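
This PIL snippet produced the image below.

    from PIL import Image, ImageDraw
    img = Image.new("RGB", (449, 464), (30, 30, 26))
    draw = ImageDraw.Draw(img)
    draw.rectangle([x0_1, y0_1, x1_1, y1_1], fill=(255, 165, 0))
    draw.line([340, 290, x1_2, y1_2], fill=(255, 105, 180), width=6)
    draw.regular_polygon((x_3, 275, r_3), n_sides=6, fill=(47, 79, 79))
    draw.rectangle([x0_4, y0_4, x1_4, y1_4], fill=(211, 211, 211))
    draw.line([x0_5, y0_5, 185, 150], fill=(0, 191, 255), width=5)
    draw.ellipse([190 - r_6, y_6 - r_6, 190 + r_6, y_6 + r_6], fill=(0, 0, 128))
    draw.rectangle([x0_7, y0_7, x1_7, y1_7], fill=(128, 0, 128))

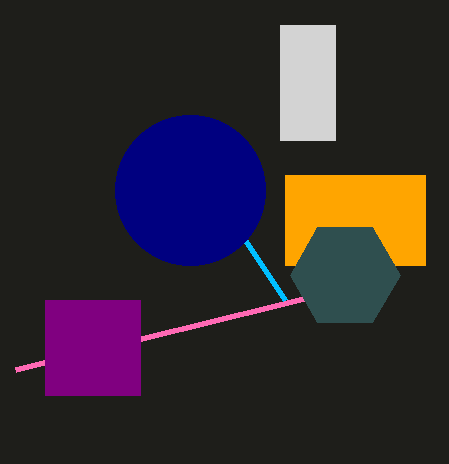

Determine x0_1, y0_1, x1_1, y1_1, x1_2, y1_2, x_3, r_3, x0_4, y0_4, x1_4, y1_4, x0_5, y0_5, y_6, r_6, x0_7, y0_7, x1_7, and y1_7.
x0_1 = 285; y0_1 = 175; x1_1 = 425; y1_1 = 265; x1_2 = 15; y1_2 = 370; x_3 = 345; r_3 = 55; x0_4 = 280; y0_4 = 25; x1_4 = 335; y1_4 = 140; x0_5 = 285; y0_5 = 300; y_6 = 190; r_6 = 75; x0_7 = 45; y0_7 = 300; x1_7 = 140; y1_7 = 395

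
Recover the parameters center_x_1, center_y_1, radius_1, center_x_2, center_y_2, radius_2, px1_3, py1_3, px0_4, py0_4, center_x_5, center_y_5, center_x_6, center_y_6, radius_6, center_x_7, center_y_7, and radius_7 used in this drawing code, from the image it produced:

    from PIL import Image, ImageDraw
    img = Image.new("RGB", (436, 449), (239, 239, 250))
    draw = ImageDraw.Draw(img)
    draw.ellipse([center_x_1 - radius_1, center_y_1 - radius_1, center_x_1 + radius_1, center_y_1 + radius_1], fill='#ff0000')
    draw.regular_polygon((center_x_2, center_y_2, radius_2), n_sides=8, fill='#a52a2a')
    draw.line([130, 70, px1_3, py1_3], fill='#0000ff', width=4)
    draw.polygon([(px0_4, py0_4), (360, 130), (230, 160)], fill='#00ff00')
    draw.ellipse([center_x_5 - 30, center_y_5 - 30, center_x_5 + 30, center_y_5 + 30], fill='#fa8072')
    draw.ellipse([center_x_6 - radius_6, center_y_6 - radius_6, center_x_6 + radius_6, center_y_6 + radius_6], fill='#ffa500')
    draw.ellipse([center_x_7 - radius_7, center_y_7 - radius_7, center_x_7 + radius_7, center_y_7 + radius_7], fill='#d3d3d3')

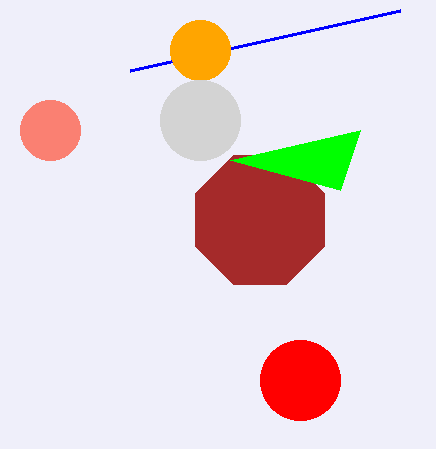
center_x_1 = 300
center_y_1 = 380
radius_1 = 40
center_x_2 = 260
center_y_2 = 220
radius_2 = 70
px1_3 = 400
py1_3 = 10
px0_4 = 340
py0_4 = 190
center_x_5 = 50
center_y_5 = 130
center_x_6 = 200
center_y_6 = 50
radius_6 = 30
center_x_7 = 200
center_y_7 = 120
radius_7 = 40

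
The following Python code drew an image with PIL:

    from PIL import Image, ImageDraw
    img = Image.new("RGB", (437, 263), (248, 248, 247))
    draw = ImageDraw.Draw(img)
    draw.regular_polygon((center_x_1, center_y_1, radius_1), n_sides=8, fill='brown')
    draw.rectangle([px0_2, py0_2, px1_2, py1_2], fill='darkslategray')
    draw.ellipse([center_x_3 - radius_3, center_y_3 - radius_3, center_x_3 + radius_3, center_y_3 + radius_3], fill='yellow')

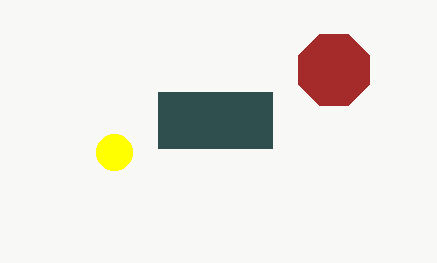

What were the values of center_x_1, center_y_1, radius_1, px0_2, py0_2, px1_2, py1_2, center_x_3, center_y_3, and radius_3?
center_x_1 = 334
center_y_1 = 70
radius_1 = 38
px0_2 = 158
py0_2 = 92
px1_2 = 272
py1_2 = 148
center_x_3 = 114
center_y_3 = 152
radius_3 = 18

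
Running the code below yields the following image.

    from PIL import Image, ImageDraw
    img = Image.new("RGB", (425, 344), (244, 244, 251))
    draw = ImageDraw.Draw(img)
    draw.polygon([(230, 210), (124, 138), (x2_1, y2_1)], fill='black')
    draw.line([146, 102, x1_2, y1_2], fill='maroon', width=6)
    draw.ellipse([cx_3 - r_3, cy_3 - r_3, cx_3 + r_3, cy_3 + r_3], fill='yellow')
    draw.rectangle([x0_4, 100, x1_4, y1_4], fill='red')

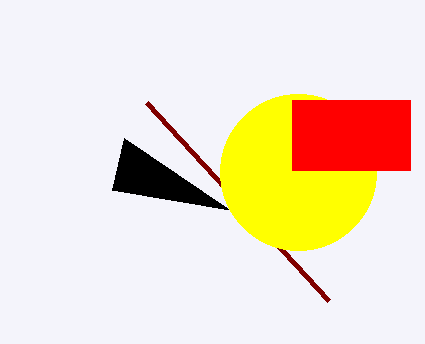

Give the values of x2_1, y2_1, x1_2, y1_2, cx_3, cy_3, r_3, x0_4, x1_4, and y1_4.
x2_1 = 112, y2_1 = 190, x1_2 = 328, y1_2 = 300, cx_3 = 298, cy_3 = 172, r_3 = 78, x0_4 = 292, x1_4 = 410, y1_4 = 170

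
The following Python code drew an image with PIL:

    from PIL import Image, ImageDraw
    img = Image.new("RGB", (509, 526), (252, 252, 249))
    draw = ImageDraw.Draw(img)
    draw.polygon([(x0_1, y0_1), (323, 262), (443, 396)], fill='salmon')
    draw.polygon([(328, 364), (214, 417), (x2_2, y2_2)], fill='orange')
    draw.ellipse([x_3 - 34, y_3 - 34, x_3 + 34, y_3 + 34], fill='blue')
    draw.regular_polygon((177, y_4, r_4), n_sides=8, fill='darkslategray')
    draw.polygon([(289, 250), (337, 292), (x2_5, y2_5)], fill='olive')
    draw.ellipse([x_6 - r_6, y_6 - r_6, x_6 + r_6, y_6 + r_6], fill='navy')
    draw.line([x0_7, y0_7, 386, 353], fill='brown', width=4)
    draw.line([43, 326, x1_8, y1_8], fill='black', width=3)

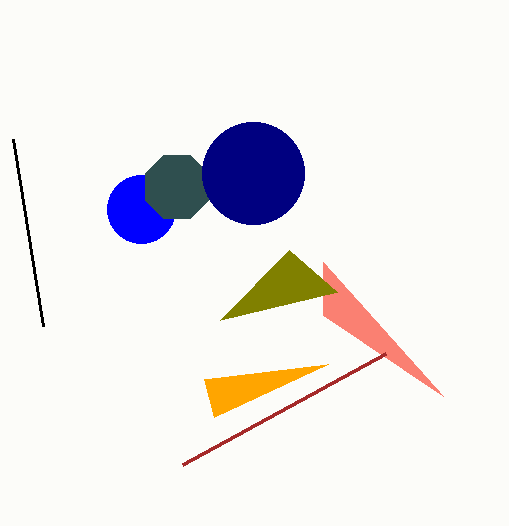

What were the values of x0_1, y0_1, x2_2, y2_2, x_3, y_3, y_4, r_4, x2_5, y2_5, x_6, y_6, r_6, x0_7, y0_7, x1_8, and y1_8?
x0_1 = 323
y0_1 = 315
x2_2 = 204
y2_2 = 379
x_3 = 141
y_3 = 209
y_4 = 187
r_4 = 34
x2_5 = 220
y2_5 = 320
x_6 = 253
y_6 = 173
r_6 = 51
x0_7 = 183
y0_7 = 464
x1_8 = 13
y1_8 = 139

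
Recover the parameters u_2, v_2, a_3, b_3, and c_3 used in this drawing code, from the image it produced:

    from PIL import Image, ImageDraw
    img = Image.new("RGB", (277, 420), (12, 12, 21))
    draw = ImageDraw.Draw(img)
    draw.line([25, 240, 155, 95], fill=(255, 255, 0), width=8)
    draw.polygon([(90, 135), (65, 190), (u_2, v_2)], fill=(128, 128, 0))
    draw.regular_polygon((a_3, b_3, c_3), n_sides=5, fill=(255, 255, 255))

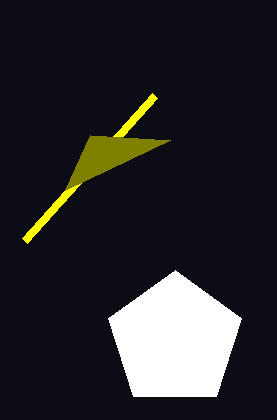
u_2 = 170, v_2 = 140, a_3 = 175, b_3 = 340, c_3 = 70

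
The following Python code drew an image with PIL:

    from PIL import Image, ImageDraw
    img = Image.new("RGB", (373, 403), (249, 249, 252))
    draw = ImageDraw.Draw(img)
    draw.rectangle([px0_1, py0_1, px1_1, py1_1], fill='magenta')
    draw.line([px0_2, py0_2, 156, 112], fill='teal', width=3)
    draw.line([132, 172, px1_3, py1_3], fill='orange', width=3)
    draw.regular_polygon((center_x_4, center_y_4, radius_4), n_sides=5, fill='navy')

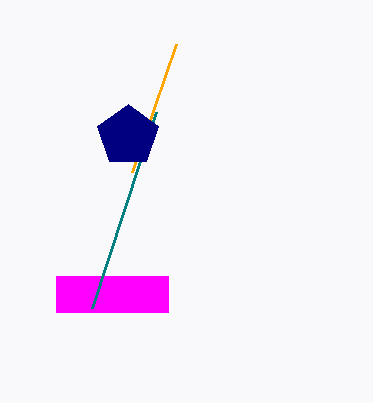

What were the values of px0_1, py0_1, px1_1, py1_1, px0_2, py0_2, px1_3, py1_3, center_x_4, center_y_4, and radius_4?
px0_1 = 56
py0_1 = 276
px1_1 = 168
py1_1 = 312
px0_2 = 92
py0_2 = 308
px1_3 = 176
py1_3 = 44
center_x_4 = 128
center_y_4 = 136
radius_4 = 32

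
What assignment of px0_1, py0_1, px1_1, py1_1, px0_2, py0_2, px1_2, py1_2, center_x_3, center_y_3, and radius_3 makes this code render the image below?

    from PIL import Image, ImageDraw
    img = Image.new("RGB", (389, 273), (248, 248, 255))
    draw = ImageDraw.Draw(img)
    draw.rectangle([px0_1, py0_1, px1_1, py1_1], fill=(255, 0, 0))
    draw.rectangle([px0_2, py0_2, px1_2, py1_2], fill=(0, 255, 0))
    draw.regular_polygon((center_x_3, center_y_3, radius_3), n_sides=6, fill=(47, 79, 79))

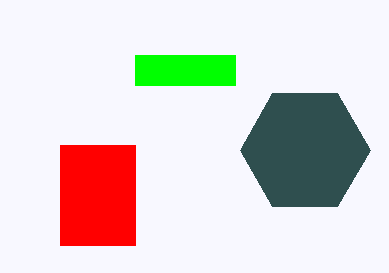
px0_1 = 60, py0_1 = 145, px1_1 = 135, py1_1 = 245, px0_2 = 135, py0_2 = 55, px1_2 = 235, py1_2 = 85, center_x_3 = 305, center_y_3 = 150, radius_3 = 65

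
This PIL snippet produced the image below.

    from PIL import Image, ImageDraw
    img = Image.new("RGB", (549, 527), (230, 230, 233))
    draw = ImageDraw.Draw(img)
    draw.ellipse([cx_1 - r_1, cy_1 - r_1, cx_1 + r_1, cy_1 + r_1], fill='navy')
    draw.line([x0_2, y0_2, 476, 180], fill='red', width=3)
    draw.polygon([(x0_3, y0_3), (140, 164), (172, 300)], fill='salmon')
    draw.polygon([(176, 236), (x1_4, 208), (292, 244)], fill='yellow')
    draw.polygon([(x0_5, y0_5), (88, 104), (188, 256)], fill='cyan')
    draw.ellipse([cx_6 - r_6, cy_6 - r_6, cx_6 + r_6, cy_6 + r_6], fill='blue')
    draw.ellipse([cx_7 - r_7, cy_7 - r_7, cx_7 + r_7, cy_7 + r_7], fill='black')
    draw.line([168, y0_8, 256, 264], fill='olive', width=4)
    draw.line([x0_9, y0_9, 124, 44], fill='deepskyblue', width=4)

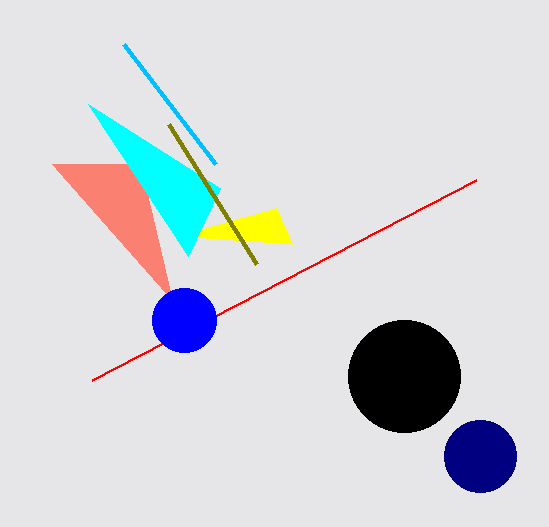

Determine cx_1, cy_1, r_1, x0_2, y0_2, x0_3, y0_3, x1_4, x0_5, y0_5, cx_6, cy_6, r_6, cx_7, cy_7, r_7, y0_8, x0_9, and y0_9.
cx_1 = 480, cy_1 = 456, r_1 = 36, x0_2 = 92, y0_2 = 380, x0_3 = 52, y0_3 = 164, x1_4 = 276, x0_5 = 220, y0_5 = 188, cx_6 = 184, cy_6 = 320, r_6 = 32, cx_7 = 404, cy_7 = 376, r_7 = 56, y0_8 = 124, x0_9 = 216, y0_9 = 164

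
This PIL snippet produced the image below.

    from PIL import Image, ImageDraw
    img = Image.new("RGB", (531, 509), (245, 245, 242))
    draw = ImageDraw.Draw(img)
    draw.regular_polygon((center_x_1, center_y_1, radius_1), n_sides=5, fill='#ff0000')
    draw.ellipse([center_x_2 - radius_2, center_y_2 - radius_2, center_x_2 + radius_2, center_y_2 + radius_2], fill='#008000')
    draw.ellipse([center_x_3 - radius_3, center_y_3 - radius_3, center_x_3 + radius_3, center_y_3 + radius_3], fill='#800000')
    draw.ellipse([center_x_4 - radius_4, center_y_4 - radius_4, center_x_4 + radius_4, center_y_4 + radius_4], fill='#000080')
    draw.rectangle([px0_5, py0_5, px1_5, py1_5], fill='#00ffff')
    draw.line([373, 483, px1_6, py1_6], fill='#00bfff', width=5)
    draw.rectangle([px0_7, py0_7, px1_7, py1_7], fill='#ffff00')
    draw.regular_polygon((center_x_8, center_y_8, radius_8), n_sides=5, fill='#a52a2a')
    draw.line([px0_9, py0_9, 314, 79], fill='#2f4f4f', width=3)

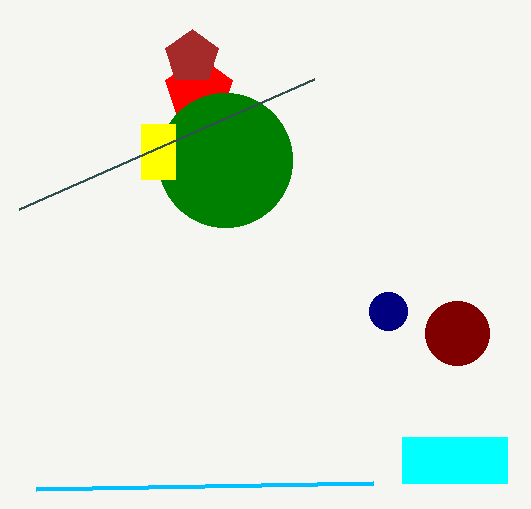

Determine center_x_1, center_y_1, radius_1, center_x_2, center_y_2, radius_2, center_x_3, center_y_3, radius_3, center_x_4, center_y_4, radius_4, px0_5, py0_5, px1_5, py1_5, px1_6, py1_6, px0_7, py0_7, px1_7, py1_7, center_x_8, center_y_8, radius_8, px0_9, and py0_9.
center_x_1 = 199
center_y_1 = 91
radius_1 = 35
center_x_2 = 225
center_y_2 = 160
radius_2 = 67
center_x_3 = 457
center_y_3 = 333
radius_3 = 32
center_x_4 = 388
center_y_4 = 311
radius_4 = 19
px0_5 = 402
py0_5 = 437
px1_5 = 507
py1_5 = 483
px1_6 = 36
py1_6 = 489
px0_7 = 141
py0_7 = 124
px1_7 = 175
py1_7 = 179
center_x_8 = 192
center_y_8 = 57
radius_8 = 28
px0_9 = 19
py0_9 = 209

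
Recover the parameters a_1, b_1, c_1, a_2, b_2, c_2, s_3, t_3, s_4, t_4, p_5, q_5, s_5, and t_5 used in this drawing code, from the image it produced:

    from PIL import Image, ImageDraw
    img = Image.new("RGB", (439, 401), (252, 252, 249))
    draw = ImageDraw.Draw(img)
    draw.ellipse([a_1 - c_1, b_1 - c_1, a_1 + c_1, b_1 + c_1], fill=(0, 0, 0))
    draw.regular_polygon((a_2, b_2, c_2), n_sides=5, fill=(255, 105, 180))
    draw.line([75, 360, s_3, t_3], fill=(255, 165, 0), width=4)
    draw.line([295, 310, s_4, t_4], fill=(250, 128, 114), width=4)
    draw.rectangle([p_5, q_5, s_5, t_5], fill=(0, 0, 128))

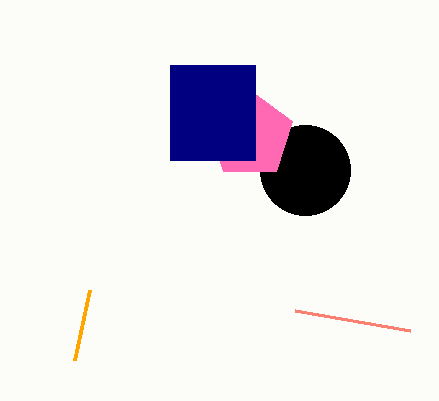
a_1 = 305; b_1 = 170; c_1 = 45; a_2 = 250; b_2 = 135; c_2 = 45; s_3 = 90; t_3 = 290; s_4 = 410; t_4 = 330; p_5 = 170; q_5 = 65; s_5 = 255; t_5 = 160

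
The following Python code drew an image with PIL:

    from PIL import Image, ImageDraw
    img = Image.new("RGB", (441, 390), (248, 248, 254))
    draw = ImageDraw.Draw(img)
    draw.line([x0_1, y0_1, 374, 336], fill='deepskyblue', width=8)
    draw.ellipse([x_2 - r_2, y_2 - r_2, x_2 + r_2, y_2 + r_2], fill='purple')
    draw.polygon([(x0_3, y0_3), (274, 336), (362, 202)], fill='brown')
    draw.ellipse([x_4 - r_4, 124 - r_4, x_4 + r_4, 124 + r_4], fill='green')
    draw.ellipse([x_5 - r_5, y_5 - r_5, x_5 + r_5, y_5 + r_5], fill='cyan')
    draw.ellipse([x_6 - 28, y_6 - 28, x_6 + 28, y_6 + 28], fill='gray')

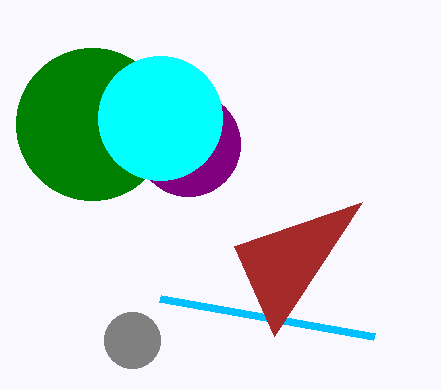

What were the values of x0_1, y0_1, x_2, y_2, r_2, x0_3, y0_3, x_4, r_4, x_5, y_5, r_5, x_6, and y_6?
x0_1 = 160; y0_1 = 298; x_2 = 188; y_2 = 144; r_2 = 52; x0_3 = 234; y0_3 = 246; x_4 = 92; r_4 = 76; x_5 = 160; y_5 = 118; r_5 = 62; x_6 = 132; y_6 = 340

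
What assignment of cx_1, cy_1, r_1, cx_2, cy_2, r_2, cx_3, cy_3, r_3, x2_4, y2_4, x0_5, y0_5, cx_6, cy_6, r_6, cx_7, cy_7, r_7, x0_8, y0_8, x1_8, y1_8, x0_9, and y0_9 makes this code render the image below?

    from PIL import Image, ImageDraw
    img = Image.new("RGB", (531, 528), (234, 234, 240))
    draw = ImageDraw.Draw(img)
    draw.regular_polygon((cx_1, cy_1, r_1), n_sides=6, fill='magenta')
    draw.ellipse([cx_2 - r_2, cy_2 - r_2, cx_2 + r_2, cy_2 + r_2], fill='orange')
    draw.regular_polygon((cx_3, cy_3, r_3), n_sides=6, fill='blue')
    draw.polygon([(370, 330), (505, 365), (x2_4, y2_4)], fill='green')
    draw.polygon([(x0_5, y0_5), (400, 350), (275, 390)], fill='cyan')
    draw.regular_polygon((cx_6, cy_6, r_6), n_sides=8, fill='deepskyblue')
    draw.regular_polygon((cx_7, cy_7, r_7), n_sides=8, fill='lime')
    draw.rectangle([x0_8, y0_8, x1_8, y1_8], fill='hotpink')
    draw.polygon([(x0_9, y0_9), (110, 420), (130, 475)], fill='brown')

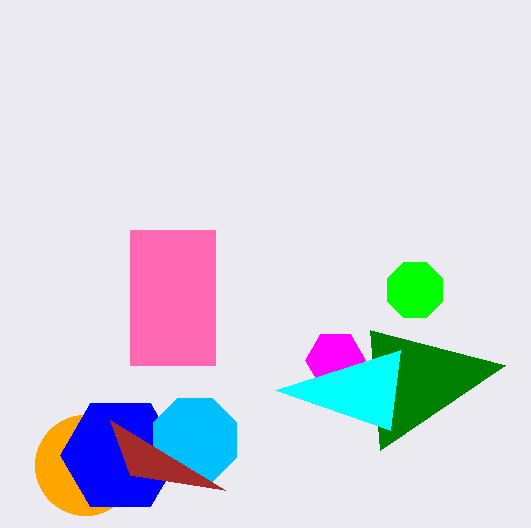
cx_1 = 335
cy_1 = 360
r_1 = 30
cx_2 = 85
cy_2 = 465
r_2 = 50
cx_3 = 120
cy_3 = 455
r_3 = 60
x2_4 = 380
y2_4 = 450
x0_5 = 390
y0_5 = 430
cx_6 = 195
cy_6 = 440
r_6 = 45
cx_7 = 415
cy_7 = 290
r_7 = 30
x0_8 = 130
y0_8 = 230
x1_8 = 215
y1_8 = 365
x0_9 = 225
y0_9 = 490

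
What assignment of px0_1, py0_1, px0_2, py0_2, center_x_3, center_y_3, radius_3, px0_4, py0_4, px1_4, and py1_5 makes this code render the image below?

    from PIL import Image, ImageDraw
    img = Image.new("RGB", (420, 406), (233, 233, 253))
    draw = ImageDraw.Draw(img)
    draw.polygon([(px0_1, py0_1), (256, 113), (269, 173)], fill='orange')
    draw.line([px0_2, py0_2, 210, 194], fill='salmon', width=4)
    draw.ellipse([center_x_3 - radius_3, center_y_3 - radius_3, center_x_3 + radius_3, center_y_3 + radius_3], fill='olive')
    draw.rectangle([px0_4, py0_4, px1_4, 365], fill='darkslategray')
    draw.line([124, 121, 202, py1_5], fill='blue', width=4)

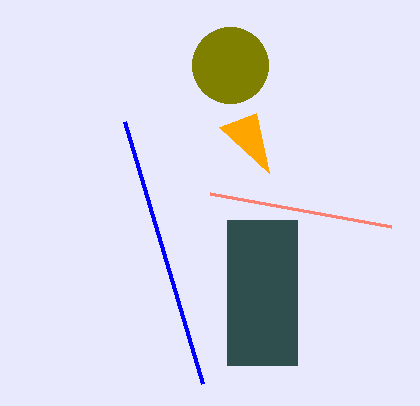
px0_1 = 219
py0_1 = 127
px0_2 = 391
py0_2 = 227
center_x_3 = 230
center_y_3 = 65
radius_3 = 38
px0_4 = 227
py0_4 = 220
px1_4 = 297
py1_5 = 383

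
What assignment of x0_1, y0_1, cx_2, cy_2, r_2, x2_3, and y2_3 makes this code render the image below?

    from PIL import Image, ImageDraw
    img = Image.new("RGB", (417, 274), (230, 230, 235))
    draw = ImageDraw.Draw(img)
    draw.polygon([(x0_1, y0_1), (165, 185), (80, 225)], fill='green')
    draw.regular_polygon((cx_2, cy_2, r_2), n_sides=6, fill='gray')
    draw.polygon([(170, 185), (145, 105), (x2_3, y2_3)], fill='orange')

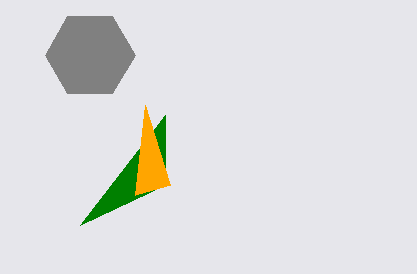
x0_1 = 165, y0_1 = 115, cx_2 = 90, cy_2 = 55, r_2 = 45, x2_3 = 135, y2_3 = 195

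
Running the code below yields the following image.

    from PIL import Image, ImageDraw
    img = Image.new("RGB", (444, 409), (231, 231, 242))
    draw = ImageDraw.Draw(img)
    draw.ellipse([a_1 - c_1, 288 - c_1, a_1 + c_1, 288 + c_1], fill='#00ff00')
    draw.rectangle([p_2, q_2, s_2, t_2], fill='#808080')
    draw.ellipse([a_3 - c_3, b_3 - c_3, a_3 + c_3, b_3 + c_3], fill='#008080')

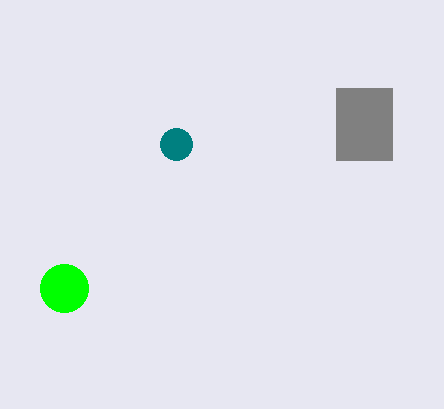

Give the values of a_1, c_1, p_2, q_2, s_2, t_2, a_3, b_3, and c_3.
a_1 = 64
c_1 = 24
p_2 = 336
q_2 = 88
s_2 = 392
t_2 = 160
a_3 = 176
b_3 = 144
c_3 = 16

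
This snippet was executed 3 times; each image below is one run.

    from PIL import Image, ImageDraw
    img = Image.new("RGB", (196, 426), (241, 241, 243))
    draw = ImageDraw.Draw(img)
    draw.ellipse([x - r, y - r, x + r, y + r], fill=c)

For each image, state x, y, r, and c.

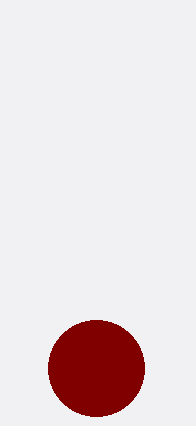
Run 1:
x = 96
y = 368
r = 48
c = 'maroon'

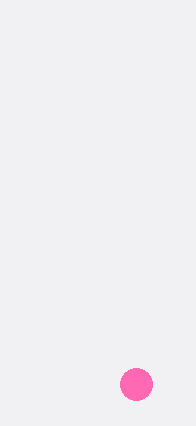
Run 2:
x = 136
y = 384
r = 16
c = 'hotpink'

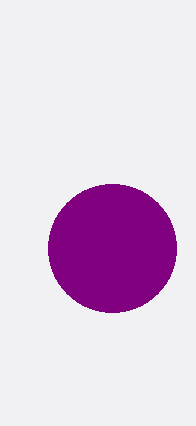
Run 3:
x = 112; y = 248; r = 64; c = 'purple'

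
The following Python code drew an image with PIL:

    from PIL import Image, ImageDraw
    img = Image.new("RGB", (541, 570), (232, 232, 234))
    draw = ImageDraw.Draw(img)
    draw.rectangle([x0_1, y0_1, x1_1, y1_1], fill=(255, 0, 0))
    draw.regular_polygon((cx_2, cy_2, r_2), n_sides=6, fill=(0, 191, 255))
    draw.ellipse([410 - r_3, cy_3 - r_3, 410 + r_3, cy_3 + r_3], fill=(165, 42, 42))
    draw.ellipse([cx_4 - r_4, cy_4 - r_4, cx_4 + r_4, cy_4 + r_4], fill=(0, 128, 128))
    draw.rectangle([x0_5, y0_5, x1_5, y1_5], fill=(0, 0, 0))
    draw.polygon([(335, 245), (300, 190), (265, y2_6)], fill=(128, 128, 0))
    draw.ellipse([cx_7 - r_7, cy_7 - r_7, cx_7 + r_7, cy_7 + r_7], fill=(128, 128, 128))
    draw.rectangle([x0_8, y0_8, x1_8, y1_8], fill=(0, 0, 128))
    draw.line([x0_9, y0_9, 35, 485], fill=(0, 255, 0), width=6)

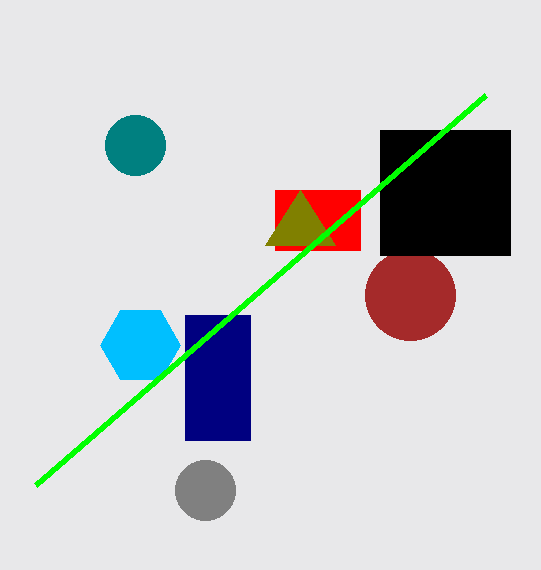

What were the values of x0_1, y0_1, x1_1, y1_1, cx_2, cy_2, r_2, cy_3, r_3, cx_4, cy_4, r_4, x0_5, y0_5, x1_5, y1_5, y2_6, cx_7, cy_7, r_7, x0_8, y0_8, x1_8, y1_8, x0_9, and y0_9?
x0_1 = 275, y0_1 = 190, x1_1 = 360, y1_1 = 250, cx_2 = 140, cy_2 = 345, r_2 = 40, cy_3 = 295, r_3 = 45, cx_4 = 135, cy_4 = 145, r_4 = 30, x0_5 = 380, y0_5 = 130, x1_5 = 510, y1_5 = 255, y2_6 = 245, cx_7 = 205, cy_7 = 490, r_7 = 30, x0_8 = 185, y0_8 = 315, x1_8 = 250, y1_8 = 440, x0_9 = 485, y0_9 = 95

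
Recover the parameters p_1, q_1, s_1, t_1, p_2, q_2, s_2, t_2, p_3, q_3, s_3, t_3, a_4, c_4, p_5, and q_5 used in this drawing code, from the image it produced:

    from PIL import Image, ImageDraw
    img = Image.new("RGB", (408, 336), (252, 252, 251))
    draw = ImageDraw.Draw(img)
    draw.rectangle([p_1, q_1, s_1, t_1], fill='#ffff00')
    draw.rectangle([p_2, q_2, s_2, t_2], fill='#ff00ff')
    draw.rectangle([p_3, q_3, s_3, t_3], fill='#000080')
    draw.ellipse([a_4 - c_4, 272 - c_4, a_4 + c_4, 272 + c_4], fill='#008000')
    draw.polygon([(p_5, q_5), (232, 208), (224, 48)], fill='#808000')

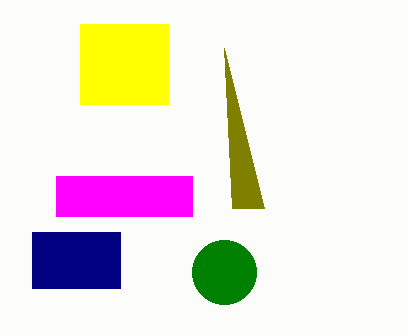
p_1 = 80
q_1 = 24
s_1 = 168
t_1 = 104
p_2 = 56
q_2 = 176
s_2 = 192
t_2 = 216
p_3 = 32
q_3 = 232
s_3 = 120
t_3 = 288
a_4 = 224
c_4 = 32
p_5 = 264
q_5 = 208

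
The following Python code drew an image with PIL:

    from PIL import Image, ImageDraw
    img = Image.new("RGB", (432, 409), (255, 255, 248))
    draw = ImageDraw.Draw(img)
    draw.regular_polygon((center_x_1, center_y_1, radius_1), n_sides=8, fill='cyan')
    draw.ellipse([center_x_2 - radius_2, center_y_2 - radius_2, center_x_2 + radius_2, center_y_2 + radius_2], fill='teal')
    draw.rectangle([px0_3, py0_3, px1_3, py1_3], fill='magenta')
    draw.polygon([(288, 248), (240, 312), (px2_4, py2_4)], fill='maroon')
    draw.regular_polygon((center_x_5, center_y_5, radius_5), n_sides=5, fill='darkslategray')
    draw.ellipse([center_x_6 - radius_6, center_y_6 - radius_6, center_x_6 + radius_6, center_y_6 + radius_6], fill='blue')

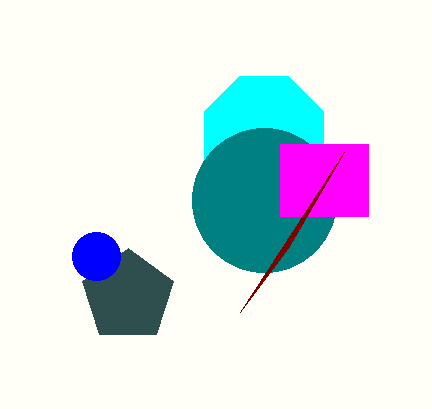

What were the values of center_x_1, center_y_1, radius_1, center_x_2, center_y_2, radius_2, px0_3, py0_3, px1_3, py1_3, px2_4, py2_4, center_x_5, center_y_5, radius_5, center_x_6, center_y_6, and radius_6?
center_x_1 = 264, center_y_1 = 136, radius_1 = 64, center_x_2 = 264, center_y_2 = 200, radius_2 = 72, px0_3 = 280, py0_3 = 144, px1_3 = 368, py1_3 = 216, px2_4 = 344, py2_4 = 152, center_x_5 = 128, center_y_5 = 296, radius_5 = 48, center_x_6 = 96, center_y_6 = 256, radius_6 = 24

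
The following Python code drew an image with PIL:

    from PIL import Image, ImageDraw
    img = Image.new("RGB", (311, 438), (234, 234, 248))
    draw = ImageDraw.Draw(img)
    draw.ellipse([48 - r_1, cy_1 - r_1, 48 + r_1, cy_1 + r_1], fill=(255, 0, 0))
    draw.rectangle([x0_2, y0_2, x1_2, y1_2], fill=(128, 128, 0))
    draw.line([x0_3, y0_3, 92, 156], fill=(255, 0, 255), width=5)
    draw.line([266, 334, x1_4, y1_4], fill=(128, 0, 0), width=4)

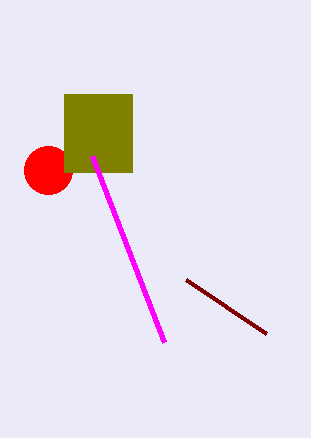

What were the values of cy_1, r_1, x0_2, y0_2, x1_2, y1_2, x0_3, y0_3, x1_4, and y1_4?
cy_1 = 170; r_1 = 24; x0_2 = 64; y0_2 = 94; x1_2 = 132; y1_2 = 172; x0_3 = 164; y0_3 = 342; x1_4 = 186; y1_4 = 280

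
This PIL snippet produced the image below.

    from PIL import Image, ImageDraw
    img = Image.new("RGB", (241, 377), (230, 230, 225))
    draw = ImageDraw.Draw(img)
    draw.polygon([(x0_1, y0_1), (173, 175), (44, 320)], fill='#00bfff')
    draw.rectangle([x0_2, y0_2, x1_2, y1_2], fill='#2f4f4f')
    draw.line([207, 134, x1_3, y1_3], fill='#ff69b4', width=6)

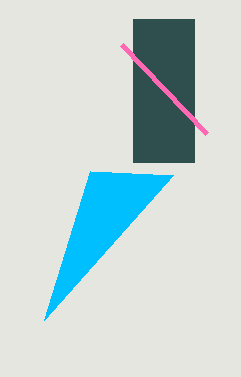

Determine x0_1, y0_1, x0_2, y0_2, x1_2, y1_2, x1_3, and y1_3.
x0_1 = 90, y0_1 = 171, x0_2 = 133, y0_2 = 19, x1_2 = 194, y1_2 = 162, x1_3 = 122, y1_3 = 45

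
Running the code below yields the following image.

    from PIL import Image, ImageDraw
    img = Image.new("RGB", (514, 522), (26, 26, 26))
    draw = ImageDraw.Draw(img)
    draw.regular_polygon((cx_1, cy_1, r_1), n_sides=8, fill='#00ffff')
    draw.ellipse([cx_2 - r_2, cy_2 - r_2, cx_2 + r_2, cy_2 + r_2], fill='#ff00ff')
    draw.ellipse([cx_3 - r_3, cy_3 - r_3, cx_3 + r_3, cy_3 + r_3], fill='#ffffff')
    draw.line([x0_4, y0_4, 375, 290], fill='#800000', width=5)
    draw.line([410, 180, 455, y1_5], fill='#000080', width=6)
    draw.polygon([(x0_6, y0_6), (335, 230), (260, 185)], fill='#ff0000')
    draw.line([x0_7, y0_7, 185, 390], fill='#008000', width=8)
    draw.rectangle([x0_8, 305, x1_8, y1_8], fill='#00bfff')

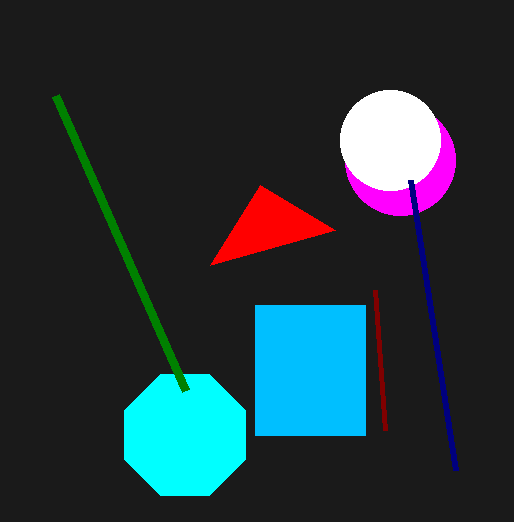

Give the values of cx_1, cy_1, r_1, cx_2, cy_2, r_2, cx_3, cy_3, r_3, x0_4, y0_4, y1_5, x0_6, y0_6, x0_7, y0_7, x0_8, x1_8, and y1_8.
cx_1 = 185; cy_1 = 435; r_1 = 65; cx_2 = 400; cy_2 = 160; r_2 = 55; cx_3 = 390; cy_3 = 140; r_3 = 50; x0_4 = 385; y0_4 = 430; y1_5 = 470; x0_6 = 210; y0_6 = 265; x0_7 = 55; y0_7 = 95; x0_8 = 255; x1_8 = 365; y1_8 = 435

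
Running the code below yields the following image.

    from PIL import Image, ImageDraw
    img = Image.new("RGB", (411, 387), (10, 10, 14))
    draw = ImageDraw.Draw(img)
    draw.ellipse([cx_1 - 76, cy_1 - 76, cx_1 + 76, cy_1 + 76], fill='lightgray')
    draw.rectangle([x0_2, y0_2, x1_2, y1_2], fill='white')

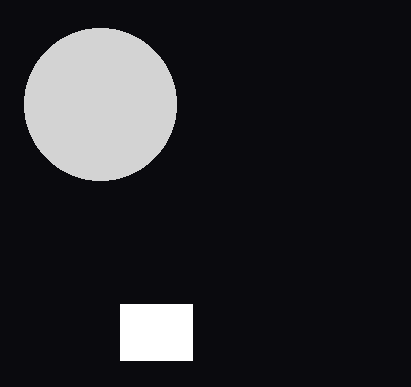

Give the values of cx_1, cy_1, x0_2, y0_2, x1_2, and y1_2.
cx_1 = 100; cy_1 = 104; x0_2 = 120; y0_2 = 304; x1_2 = 192; y1_2 = 360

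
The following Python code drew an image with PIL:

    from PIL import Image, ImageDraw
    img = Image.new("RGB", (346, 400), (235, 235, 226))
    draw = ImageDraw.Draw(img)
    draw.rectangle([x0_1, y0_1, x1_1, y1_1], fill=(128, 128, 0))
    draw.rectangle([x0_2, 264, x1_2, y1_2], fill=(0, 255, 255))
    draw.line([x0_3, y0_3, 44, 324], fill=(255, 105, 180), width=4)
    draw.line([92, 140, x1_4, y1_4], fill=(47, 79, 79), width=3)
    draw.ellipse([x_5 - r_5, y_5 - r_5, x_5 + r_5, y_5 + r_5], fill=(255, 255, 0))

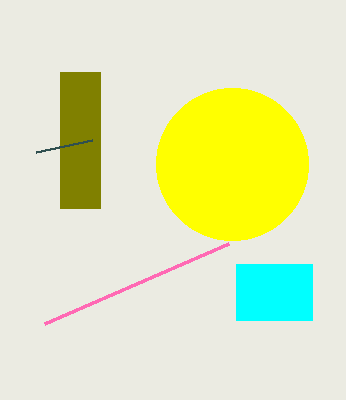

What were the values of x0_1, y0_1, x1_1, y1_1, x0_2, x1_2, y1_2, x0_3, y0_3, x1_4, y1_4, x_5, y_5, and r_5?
x0_1 = 60
y0_1 = 72
x1_1 = 100
y1_1 = 208
x0_2 = 236
x1_2 = 312
y1_2 = 320
x0_3 = 228
y0_3 = 244
x1_4 = 36
y1_4 = 152
x_5 = 232
y_5 = 164
r_5 = 76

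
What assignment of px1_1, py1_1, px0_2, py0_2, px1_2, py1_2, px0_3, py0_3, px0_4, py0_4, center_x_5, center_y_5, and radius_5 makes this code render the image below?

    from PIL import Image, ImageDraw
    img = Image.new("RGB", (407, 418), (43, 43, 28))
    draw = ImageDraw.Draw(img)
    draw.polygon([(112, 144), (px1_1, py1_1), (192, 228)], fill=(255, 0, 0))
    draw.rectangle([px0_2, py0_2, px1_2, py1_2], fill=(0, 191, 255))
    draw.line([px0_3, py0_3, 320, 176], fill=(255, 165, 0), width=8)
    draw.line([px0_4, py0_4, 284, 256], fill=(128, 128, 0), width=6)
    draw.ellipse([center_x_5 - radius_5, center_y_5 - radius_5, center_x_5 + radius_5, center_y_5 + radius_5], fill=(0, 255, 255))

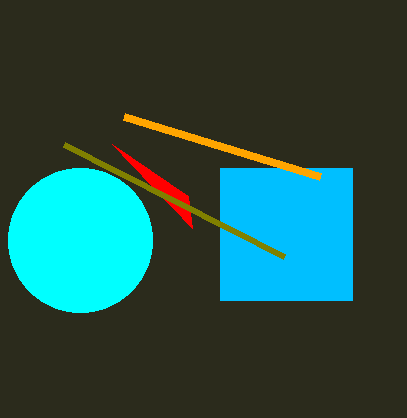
px1_1 = 188; py1_1 = 196; px0_2 = 220; py0_2 = 168; px1_2 = 352; py1_2 = 300; px0_3 = 124; py0_3 = 116; px0_4 = 64; py0_4 = 144; center_x_5 = 80; center_y_5 = 240; radius_5 = 72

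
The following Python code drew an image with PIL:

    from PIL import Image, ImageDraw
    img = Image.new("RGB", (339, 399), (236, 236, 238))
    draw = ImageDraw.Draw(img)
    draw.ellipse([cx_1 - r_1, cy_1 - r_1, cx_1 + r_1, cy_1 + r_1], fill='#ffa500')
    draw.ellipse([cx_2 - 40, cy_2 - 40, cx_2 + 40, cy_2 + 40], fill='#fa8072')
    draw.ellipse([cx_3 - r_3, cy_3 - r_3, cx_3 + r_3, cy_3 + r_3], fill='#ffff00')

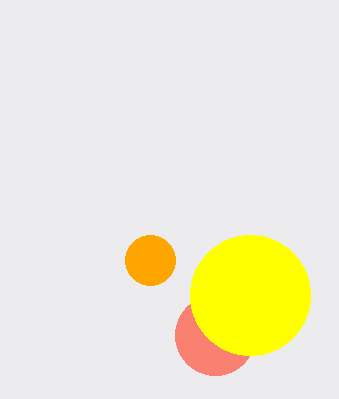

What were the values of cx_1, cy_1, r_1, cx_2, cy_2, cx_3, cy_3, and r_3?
cx_1 = 150
cy_1 = 260
r_1 = 25
cx_2 = 215
cy_2 = 335
cx_3 = 250
cy_3 = 295
r_3 = 60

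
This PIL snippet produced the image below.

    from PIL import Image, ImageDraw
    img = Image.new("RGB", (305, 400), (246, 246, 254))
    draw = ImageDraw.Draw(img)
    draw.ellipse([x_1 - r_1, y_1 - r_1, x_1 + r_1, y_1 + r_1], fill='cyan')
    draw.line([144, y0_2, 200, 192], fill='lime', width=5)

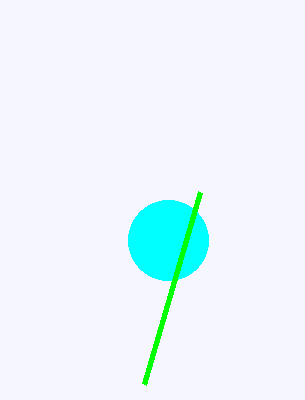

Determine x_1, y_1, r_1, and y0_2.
x_1 = 168, y_1 = 240, r_1 = 40, y0_2 = 384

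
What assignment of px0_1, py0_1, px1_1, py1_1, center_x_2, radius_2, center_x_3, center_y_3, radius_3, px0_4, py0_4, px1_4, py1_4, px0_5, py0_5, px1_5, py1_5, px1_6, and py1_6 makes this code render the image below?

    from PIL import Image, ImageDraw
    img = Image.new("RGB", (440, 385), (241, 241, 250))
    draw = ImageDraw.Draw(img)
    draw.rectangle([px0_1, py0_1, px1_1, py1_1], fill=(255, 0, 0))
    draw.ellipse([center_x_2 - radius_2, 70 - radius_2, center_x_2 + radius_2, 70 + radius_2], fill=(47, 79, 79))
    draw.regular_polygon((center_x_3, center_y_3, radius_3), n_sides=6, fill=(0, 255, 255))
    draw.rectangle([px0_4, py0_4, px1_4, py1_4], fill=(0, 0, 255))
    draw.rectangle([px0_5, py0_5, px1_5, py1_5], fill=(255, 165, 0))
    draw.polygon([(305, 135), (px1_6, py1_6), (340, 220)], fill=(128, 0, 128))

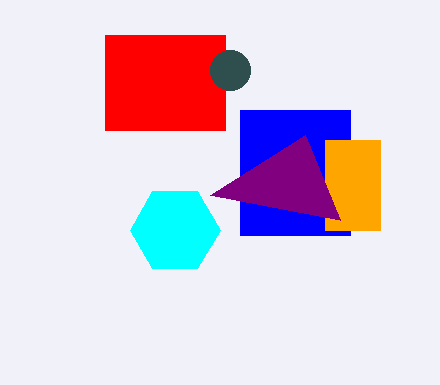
px0_1 = 105
py0_1 = 35
px1_1 = 225
py1_1 = 130
center_x_2 = 230
radius_2 = 20
center_x_3 = 175
center_y_3 = 230
radius_3 = 45
px0_4 = 240
py0_4 = 110
px1_4 = 350
py1_4 = 235
px0_5 = 325
py0_5 = 140
px1_5 = 380
py1_5 = 230
px1_6 = 210
py1_6 = 195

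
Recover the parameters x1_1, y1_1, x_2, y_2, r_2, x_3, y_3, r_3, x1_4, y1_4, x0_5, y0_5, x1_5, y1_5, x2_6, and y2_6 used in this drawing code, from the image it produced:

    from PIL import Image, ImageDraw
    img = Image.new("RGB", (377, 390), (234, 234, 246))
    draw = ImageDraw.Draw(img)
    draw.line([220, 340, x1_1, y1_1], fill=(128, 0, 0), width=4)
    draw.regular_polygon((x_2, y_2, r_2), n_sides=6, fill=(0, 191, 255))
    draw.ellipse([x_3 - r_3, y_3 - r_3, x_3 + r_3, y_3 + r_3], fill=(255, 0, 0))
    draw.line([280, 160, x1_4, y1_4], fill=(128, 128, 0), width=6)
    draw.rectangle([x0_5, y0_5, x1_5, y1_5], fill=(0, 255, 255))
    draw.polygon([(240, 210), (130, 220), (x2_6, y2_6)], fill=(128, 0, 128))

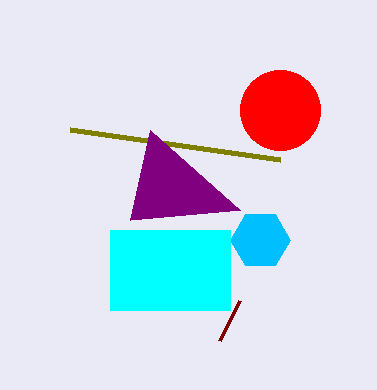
x1_1 = 240
y1_1 = 300
x_2 = 260
y_2 = 240
r_2 = 30
x_3 = 280
y_3 = 110
r_3 = 40
x1_4 = 70
y1_4 = 130
x0_5 = 110
y0_5 = 230
x1_5 = 230
y1_5 = 310
x2_6 = 150
y2_6 = 130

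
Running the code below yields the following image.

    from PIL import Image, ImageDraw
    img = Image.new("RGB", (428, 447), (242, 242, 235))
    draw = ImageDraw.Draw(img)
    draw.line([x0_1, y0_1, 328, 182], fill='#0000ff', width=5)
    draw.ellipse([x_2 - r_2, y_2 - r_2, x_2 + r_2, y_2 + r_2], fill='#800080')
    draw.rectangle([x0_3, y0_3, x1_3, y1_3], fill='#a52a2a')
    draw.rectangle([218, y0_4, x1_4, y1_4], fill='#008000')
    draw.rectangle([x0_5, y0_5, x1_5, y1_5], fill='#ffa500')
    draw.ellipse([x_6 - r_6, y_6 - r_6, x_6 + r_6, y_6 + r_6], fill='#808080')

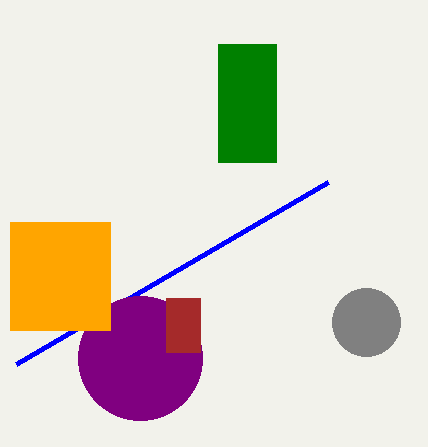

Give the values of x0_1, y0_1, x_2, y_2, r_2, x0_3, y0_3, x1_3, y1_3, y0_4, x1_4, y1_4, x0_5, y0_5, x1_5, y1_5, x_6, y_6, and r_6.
x0_1 = 16, y0_1 = 364, x_2 = 140, y_2 = 358, r_2 = 62, x0_3 = 166, y0_3 = 298, x1_3 = 200, y1_3 = 352, y0_4 = 44, x1_4 = 276, y1_4 = 162, x0_5 = 10, y0_5 = 222, x1_5 = 110, y1_5 = 330, x_6 = 366, y_6 = 322, r_6 = 34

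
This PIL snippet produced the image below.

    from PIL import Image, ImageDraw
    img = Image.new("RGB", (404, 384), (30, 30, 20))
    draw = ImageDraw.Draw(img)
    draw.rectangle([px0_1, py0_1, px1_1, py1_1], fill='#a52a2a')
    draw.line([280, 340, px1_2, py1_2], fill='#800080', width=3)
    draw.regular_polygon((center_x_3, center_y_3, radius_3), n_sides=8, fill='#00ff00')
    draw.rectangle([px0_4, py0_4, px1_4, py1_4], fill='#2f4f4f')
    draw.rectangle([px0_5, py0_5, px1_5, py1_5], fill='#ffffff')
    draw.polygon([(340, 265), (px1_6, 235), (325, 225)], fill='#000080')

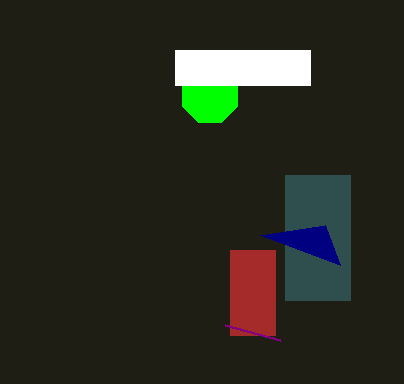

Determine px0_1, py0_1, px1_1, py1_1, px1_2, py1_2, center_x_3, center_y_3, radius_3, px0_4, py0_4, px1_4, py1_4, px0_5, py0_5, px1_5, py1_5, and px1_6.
px0_1 = 230; py0_1 = 250; px1_1 = 275; py1_1 = 335; px1_2 = 225; py1_2 = 325; center_x_3 = 210; center_y_3 = 95; radius_3 = 30; px0_4 = 285; py0_4 = 175; px1_4 = 350; py1_4 = 300; px0_5 = 175; py0_5 = 50; px1_5 = 310; py1_5 = 85; px1_6 = 260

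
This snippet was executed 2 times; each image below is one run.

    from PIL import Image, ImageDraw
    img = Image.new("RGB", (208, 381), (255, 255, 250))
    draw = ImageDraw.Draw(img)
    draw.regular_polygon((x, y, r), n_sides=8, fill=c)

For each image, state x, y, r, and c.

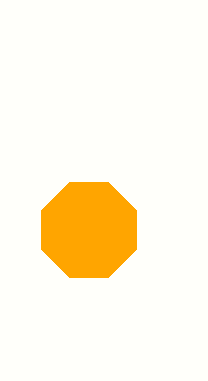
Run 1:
x = 89
y = 230
r = 51
c = 'orange'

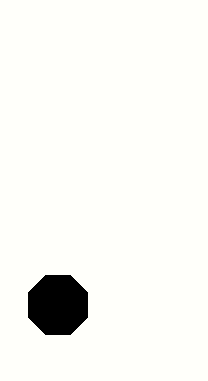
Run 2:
x = 58, y = 305, r = 32, c = 'black'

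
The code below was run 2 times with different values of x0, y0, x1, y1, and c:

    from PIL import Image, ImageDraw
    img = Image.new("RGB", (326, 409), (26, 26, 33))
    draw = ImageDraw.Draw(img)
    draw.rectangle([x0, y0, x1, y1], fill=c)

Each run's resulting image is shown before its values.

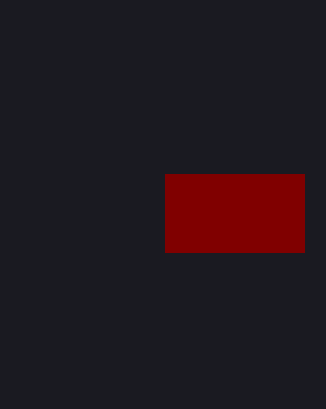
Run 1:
x0 = 165; y0 = 174; x1 = 304; y1 = 252; c = 'maroon'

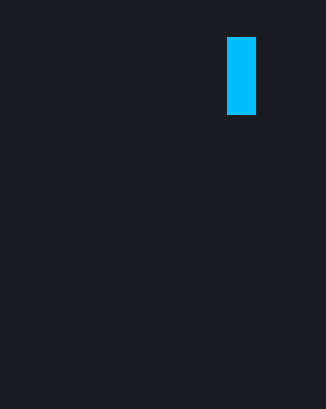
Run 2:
x0 = 227
y0 = 37
x1 = 255
y1 = 114
c = 'deepskyblue'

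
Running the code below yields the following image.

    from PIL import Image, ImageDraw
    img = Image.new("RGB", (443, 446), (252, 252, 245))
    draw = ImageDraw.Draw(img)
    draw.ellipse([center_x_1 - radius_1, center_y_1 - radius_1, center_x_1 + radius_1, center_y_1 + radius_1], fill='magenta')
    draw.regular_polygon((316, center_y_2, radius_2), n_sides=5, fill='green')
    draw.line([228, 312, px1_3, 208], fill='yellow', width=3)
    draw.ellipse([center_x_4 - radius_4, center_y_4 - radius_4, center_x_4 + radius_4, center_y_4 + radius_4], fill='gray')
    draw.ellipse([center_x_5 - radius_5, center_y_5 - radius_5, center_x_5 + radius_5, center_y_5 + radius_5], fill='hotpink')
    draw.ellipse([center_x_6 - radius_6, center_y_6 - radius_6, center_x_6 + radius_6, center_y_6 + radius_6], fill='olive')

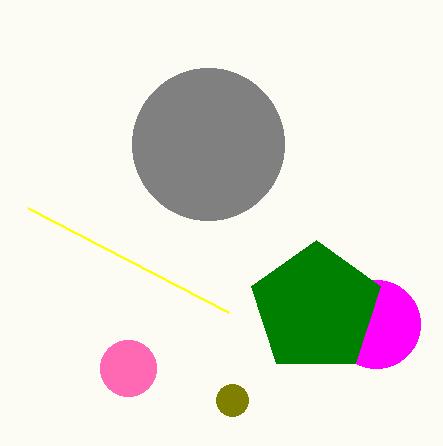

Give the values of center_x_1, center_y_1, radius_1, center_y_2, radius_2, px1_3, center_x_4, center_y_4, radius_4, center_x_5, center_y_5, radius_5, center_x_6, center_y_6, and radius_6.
center_x_1 = 376, center_y_1 = 324, radius_1 = 44, center_y_2 = 308, radius_2 = 68, px1_3 = 28, center_x_4 = 208, center_y_4 = 144, radius_4 = 76, center_x_5 = 128, center_y_5 = 368, radius_5 = 28, center_x_6 = 232, center_y_6 = 400, radius_6 = 16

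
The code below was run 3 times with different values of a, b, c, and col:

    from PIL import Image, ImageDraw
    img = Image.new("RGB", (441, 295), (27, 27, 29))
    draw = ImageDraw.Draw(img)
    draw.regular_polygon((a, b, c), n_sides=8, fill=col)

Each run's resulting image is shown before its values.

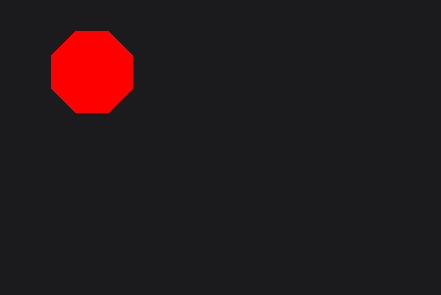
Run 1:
a = 92
b = 72
c = 44
col = 'red'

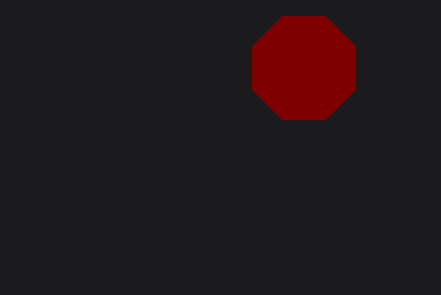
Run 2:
a = 304, b = 68, c = 56, col = 'maroon'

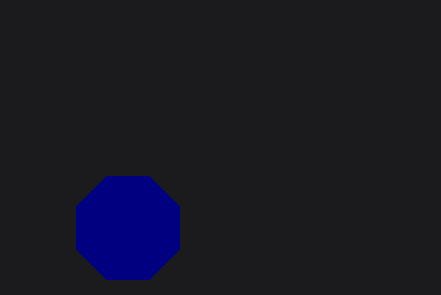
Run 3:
a = 128; b = 228; c = 56; col = 'navy'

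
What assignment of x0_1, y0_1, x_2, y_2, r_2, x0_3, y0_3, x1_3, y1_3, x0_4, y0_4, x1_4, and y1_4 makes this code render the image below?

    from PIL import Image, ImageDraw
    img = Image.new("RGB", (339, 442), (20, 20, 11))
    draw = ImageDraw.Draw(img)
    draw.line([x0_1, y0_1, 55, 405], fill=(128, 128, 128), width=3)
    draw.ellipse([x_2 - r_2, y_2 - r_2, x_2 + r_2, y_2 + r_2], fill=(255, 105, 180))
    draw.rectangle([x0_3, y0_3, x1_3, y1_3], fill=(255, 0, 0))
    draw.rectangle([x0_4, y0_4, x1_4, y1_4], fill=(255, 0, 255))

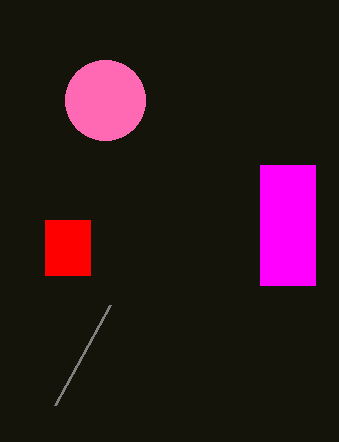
x0_1 = 110; y0_1 = 305; x_2 = 105; y_2 = 100; r_2 = 40; x0_3 = 45; y0_3 = 220; x1_3 = 90; y1_3 = 275; x0_4 = 260; y0_4 = 165; x1_4 = 315; y1_4 = 285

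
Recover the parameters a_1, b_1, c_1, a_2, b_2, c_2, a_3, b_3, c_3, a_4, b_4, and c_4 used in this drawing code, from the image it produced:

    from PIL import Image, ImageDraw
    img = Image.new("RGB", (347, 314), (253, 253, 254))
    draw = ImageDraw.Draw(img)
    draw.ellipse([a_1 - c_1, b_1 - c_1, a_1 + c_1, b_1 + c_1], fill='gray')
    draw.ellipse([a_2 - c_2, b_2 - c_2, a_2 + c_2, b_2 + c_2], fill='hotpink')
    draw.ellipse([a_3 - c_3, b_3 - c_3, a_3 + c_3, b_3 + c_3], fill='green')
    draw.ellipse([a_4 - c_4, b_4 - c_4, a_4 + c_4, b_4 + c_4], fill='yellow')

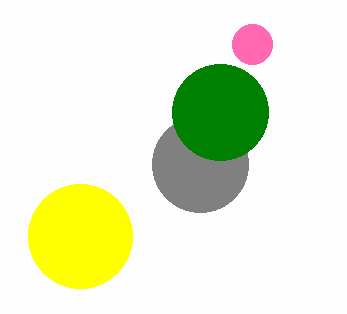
a_1 = 200, b_1 = 164, c_1 = 48, a_2 = 252, b_2 = 44, c_2 = 20, a_3 = 220, b_3 = 112, c_3 = 48, a_4 = 80, b_4 = 236, c_4 = 52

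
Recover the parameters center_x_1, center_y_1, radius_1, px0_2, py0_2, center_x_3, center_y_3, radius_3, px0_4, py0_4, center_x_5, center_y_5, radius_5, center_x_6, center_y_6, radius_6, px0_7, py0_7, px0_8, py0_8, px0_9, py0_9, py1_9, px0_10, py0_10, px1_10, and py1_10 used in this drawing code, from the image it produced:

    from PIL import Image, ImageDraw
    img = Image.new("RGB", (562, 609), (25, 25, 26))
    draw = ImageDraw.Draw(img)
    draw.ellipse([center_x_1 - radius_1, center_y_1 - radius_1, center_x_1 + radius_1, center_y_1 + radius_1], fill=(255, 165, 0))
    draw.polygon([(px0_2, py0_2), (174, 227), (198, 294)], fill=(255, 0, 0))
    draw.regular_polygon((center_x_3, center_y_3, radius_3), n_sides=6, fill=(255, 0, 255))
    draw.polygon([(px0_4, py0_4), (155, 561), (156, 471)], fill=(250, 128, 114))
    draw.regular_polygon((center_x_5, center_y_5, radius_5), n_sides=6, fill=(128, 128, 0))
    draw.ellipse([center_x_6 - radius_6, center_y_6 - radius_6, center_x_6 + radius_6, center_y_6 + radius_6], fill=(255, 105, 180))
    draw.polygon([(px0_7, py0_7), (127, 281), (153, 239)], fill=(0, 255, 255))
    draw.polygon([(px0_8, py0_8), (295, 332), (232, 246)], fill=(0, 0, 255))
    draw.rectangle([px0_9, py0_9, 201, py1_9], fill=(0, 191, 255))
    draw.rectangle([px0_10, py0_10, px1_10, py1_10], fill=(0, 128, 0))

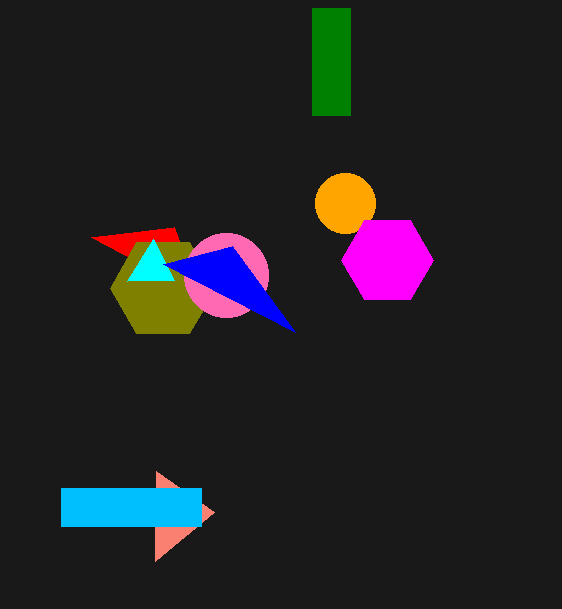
center_x_1 = 345; center_y_1 = 203; radius_1 = 30; px0_2 = 91; py0_2 = 237; center_x_3 = 387; center_y_3 = 260; radius_3 = 46; px0_4 = 214; py0_4 = 512; center_x_5 = 163; center_y_5 = 288; radius_5 = 53; center_x_6 = 226; center_y_6 = 275; radius_6 = 42; px0_7 = 174; py0_7 = 280; px0_8 = 163; py0_8 = 264; px0_9 = 61; py0_9 = 488; py1_9 = 526; px0_10 = 312; py0_10 = 8; px1_10 = 350; py1_10 = 115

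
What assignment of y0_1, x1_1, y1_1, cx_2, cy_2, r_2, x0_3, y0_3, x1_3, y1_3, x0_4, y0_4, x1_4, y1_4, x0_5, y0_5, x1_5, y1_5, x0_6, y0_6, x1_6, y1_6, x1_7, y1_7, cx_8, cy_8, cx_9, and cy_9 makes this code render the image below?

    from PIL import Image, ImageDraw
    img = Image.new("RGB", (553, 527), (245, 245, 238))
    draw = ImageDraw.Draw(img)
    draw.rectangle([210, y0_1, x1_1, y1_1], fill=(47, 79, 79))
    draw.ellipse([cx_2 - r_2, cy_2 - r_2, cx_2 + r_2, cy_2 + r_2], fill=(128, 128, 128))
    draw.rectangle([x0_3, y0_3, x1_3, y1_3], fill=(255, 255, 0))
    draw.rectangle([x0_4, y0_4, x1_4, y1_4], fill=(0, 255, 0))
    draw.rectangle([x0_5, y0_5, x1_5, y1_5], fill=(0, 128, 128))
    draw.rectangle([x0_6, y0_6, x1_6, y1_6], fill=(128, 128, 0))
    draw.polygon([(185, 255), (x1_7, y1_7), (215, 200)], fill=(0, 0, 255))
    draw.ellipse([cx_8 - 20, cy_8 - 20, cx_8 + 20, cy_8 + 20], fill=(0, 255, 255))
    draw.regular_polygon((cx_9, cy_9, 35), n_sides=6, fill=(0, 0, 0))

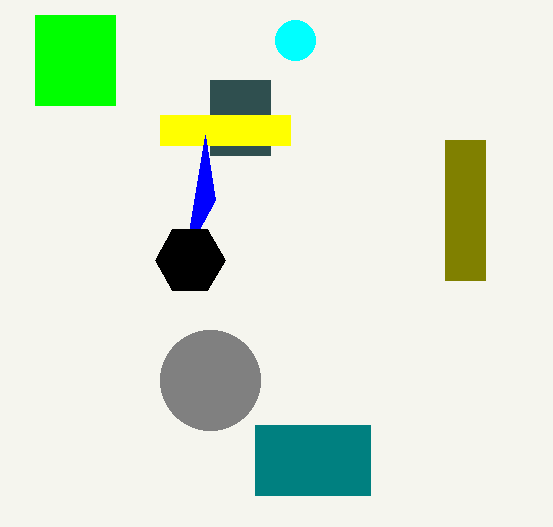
y0_1 = 80, x1_1 = 270, y1_1 = 155, cx_2 = 210, cy_2 = 380, r_2 = 50, x0_3 = 160, y0_3 = 115, x1_3 = 290, y1_3 = 145, x0_4 = 35, y0_4 = 15, x1_4 = 115, y1_4 = 105, x0_5 = 255, y0_5 = 425, x1_5 = 370, y1_5 = 495, x0_6 = 445, y0_6 = 140, x1_6 = 485, y1_6 = 280, x1_7 = 205, y1_7 = 135, cx_8 = 295, cy_8 = 40, cx_9 = 190, cy_9 = 260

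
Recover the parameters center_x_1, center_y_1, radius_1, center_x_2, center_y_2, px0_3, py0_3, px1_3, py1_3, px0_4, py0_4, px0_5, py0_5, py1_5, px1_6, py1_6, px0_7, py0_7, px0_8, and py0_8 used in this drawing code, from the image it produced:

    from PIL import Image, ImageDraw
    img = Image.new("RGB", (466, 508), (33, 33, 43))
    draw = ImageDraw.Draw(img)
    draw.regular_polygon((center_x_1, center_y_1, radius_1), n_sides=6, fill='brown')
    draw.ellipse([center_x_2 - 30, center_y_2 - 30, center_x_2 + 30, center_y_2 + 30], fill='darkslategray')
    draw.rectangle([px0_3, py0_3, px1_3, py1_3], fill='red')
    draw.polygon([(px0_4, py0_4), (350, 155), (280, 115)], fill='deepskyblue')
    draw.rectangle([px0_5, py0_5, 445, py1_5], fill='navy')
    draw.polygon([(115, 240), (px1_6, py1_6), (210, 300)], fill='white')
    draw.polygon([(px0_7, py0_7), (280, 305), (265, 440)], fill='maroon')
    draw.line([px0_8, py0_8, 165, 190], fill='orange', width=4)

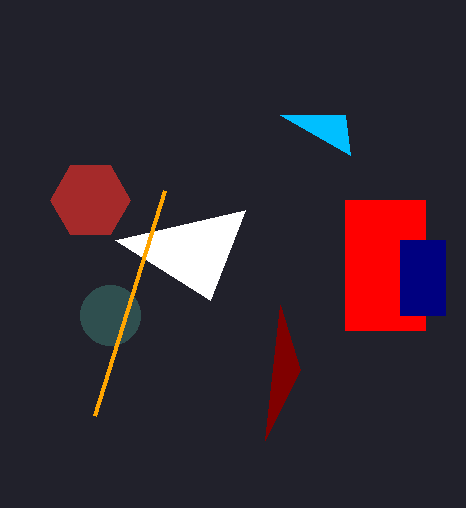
center_x_1 = 90; center_y_1 = 200; radius_1 = 40; center_x_2 = 110; center_y_2 = 315; px0_3 = 345; py0_3 = 200; px1_3 = 425; py1_3 = 330; px0_4 = 345; py0_4 = 115; px0_5 = 400; py0_5 = 240; py1_5 = 315; px1_6 = 245; py1_6 = 210; px0_7 = 300; py0_7 = 370; px0_8 = 95; py0_8 = 415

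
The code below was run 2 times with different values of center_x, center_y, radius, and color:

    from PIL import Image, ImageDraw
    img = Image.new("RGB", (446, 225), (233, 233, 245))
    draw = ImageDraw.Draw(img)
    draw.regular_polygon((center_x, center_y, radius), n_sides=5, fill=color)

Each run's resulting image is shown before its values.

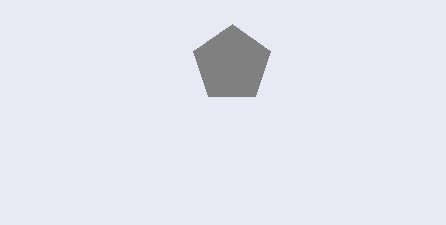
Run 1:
center_x = 232
center_y = 64
radius = 40
color = 'gray'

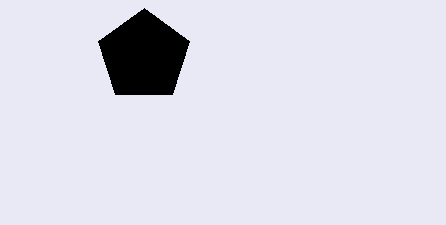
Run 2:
center_x = 144; center_y = 56; radius = 48; color = 'black'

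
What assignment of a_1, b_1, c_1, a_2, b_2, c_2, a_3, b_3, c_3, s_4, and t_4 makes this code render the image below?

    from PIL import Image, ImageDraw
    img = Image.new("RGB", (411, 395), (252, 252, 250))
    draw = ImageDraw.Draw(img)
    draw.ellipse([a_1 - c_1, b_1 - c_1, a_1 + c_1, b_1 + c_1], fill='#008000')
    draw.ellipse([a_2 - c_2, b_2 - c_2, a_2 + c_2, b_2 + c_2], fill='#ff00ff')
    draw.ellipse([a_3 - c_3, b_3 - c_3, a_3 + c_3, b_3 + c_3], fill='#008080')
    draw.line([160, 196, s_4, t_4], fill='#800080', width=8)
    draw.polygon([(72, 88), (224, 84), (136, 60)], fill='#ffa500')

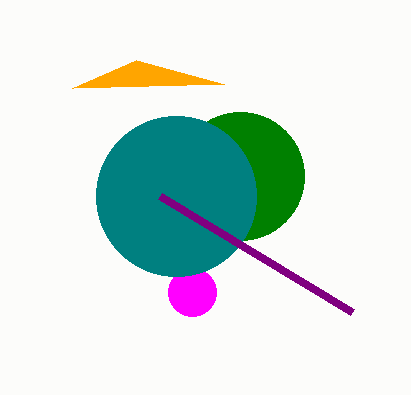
a_1 = 240
b_1 = 176
c_1 = 64
a_2 = 192
b_2 = 292
c_2 = 24
a_3 = 176
b_3 = 196
c_3 = 80
s_4 = 352
t_4 = 312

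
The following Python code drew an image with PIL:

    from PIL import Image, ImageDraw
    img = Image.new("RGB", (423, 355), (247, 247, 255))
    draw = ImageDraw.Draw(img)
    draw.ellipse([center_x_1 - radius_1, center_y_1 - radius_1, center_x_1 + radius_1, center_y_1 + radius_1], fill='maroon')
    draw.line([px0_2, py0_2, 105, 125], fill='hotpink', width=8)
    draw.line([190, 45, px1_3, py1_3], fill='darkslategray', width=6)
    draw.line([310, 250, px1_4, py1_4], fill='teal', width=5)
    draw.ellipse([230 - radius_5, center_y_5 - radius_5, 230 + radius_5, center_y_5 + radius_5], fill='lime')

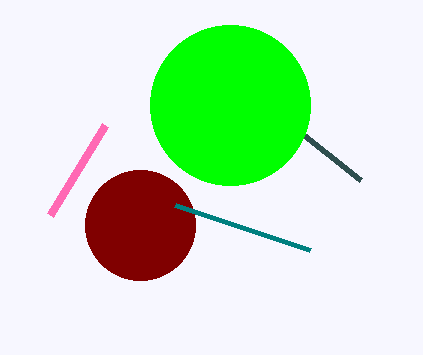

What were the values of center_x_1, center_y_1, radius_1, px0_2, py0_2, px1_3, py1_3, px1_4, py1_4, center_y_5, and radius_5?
center_x_1 = 140, center_y_1 = 225, radius_1 = 55, px0_2 = 50, py0_2 = 215, px1_3 = 360, py1_3 = 180, px1_4 = 175, py1_4 = 205, center_y_5 = 105, radius_5 = 80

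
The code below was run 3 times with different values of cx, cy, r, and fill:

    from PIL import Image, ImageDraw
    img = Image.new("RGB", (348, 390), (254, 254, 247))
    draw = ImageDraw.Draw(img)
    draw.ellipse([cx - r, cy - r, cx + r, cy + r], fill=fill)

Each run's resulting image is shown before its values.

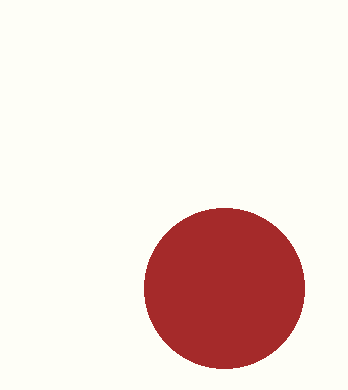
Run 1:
cx = 224, cy = 288, r = 80, fill = 'brown'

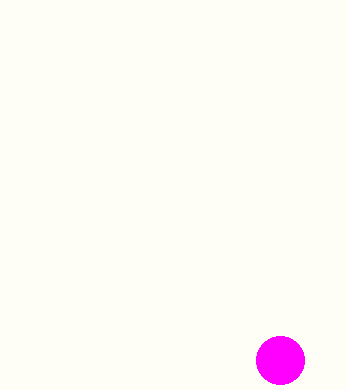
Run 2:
cx = 280
cy = 360
r = 24
fill = 'magenta'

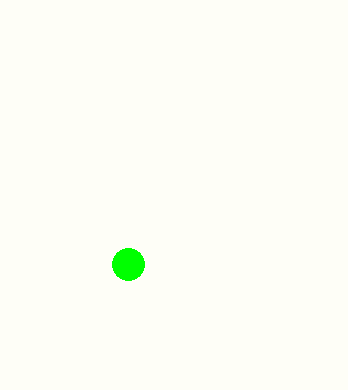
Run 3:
cx = 128, cy = 264, r = 16, fill = 'lime'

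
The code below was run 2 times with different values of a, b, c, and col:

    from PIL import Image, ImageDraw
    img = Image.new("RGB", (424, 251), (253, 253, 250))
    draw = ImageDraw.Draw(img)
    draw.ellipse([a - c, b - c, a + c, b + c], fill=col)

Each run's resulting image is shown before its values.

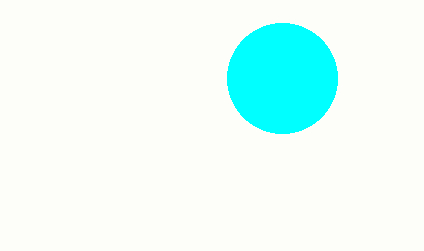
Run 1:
a = 282, b = 78, c = 55, col = 'cyan'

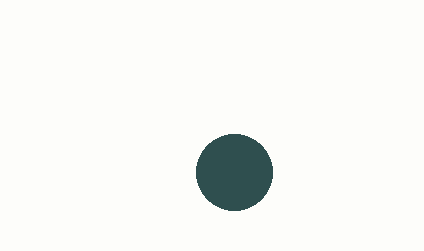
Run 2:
a = 234; b = 172; c = 38; col = 'darkslategray'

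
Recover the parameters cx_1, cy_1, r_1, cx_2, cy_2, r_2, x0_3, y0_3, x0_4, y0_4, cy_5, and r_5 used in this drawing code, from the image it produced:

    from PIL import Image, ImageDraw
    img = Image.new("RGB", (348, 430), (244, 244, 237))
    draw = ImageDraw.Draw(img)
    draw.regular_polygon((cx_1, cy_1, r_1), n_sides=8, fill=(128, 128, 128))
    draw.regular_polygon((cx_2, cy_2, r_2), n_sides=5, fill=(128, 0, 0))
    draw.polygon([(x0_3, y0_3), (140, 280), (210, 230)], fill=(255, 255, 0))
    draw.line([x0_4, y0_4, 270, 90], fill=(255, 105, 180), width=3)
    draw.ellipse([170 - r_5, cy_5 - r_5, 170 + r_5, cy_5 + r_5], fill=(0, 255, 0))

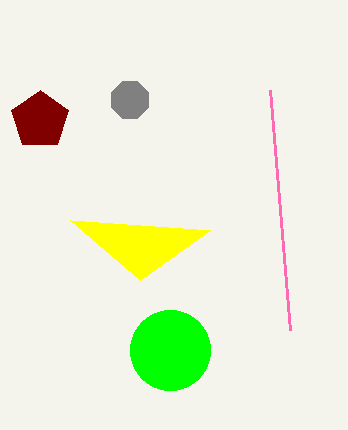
cx_1 = 130; cy_1 = 100; r_1 = 20; cx_2 = 40; cy_2 = 120; r_2 = 30; x0_3 = 70; y0_3 = 220; x0_4 = 290; y0_4 = 330; cy_5 = 350; r_5 = 40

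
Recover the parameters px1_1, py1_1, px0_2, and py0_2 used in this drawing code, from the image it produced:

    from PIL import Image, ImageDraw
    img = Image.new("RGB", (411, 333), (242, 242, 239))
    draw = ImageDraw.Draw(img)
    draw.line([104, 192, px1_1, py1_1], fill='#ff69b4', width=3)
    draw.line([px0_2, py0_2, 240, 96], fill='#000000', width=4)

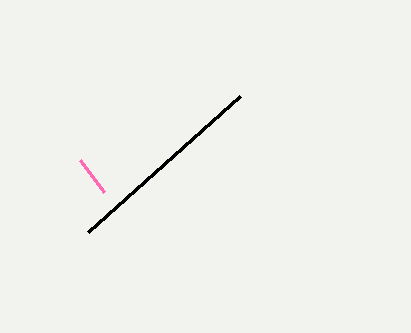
px1_1 = 80
py1_1 = 160
px0_2 = 88
py0_2 = 232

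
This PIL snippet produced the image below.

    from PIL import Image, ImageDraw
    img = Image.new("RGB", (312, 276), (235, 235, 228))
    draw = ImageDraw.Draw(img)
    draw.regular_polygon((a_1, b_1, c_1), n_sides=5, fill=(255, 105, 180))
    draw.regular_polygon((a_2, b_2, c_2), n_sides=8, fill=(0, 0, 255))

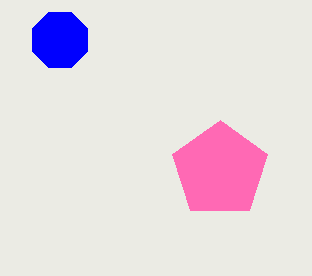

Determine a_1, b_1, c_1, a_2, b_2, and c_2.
a_1 = 220
b_1 = 170
c_1 = 50
a_2 = 60
b_2 = 40
c_2 = 30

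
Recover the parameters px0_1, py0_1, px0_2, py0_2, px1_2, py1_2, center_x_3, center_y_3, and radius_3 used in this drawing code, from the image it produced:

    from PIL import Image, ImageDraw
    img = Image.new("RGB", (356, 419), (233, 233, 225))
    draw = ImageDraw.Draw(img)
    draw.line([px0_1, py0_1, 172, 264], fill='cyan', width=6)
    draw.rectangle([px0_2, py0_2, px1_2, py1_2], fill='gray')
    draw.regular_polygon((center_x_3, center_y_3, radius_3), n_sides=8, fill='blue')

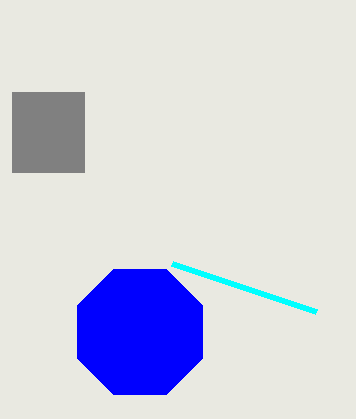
px0_1 = 316; py0_1 = 312; px0_2 = 12; py0_2 = 92; px1_2 = 84; py1_2 = 172; center_x_3 = 140; center_y_3 = 332; radius_3 = 68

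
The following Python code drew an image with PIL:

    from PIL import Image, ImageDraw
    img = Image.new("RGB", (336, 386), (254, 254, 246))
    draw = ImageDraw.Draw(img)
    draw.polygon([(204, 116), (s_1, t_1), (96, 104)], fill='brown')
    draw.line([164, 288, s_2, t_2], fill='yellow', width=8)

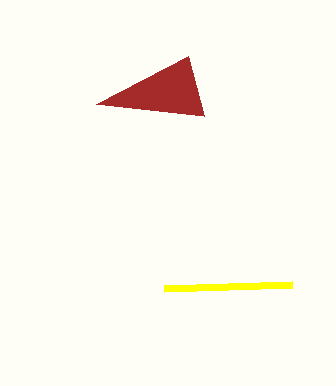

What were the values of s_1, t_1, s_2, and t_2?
s_1 = 188, t_1 = 56, s_2 = 292, t_2 = 284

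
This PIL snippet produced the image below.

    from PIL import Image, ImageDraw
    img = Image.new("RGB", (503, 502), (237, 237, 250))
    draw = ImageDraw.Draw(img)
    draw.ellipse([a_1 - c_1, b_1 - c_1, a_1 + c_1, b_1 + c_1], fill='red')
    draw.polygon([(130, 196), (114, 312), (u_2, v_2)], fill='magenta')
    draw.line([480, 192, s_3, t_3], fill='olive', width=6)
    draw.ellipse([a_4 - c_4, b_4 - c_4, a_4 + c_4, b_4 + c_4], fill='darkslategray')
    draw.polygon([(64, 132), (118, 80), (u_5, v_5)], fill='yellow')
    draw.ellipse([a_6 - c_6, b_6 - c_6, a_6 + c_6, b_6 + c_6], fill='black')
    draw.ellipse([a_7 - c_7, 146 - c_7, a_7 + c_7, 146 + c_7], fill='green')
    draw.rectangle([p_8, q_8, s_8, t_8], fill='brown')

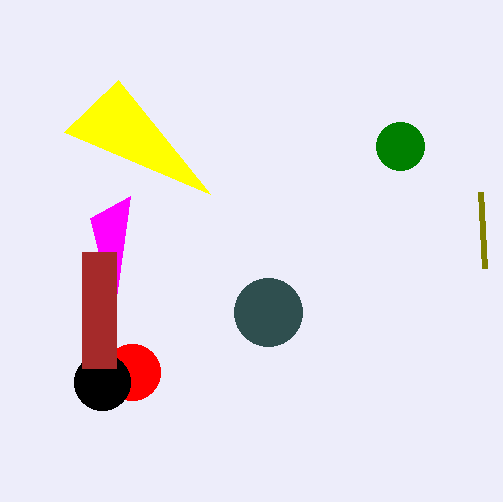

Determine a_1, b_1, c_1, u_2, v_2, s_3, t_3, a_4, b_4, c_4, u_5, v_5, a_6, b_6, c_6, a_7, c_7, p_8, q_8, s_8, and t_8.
a_1 = 132
b_1 = 372
c_1 = 28
u_2 = 90
v_2 = 218
s_3 = 484
t_3 = 268
a_4 = 268
b_4 = 312
c_4 = 34
u_5 = 210
v_5 = 194
a_6 = 102
b_6 = 382
c_6 = 28
a_7 = 400
c_7 = 24
p_8 = 82
q_8 = 252
s_8 = 116
t_8 = 368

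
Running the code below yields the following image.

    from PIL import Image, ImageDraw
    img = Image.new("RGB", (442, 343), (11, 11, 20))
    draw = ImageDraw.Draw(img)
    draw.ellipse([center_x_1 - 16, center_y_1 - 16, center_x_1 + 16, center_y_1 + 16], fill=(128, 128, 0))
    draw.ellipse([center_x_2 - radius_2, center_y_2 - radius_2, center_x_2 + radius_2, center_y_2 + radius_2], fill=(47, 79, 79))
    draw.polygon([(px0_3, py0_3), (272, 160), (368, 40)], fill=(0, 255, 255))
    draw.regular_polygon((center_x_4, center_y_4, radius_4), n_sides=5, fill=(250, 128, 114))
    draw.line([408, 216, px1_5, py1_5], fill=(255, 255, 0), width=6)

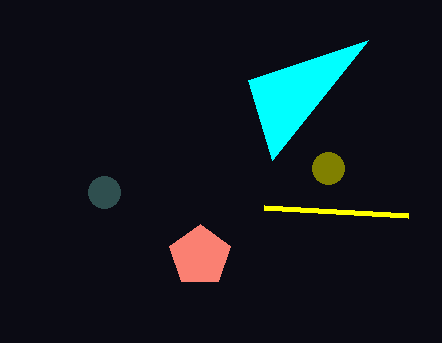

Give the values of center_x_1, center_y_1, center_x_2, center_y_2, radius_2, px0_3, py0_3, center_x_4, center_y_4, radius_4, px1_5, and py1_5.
center_x_1 = 328
center_y_1 = 168
center_x_2 = 104
center_y_2 = 192
radius_2 = 16
px0_3 = 248
py0_3 = 80
center_x_4 = 200
center_y_4 = 256
radius_4 = 32
px1_5 = 264
py1_5 = 208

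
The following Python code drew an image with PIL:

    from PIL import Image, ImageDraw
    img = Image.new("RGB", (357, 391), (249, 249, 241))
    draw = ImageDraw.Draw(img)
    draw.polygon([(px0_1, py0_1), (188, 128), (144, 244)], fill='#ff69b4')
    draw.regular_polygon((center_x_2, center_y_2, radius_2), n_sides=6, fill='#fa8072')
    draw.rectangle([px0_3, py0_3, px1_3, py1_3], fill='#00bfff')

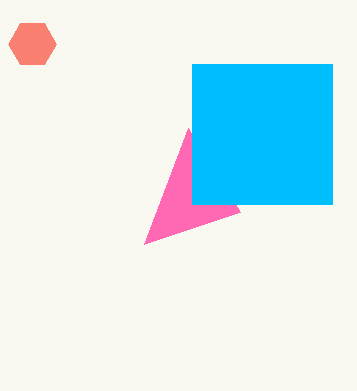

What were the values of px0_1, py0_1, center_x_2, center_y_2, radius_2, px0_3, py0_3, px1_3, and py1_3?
px0_1 = 240
py0_1 = 212
center_x_2 = 32
center_y_2 = 44
radius_2 = 24
px0_3 = 192
py0_3 = 64
px1_3 = 332
py1_3 = 204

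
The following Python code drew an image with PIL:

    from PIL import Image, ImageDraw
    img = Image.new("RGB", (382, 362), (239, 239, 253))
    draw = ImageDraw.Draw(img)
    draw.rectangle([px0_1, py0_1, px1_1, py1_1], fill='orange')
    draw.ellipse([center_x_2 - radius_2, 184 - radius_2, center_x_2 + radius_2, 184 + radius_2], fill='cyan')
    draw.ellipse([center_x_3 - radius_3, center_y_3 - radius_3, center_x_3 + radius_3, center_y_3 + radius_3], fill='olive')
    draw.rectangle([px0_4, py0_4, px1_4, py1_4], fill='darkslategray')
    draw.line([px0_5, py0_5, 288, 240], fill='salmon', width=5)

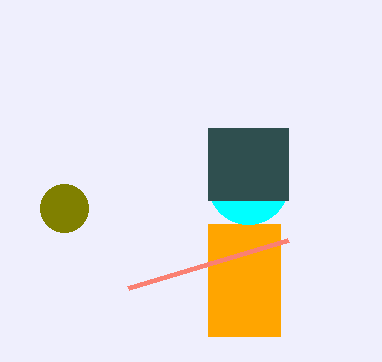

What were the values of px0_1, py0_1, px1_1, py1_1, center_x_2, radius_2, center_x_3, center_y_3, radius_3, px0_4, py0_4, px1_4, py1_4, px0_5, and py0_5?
px0_1 = 208; py0_1 = 224; px1_1 = 280; py1_1 = 336; center_x_2 = 248; radius_2 = 40; center_x_3 = 64; center_y_3 = 208; radius_3 = 24; px0_4 = 208; py0_4 = 128; px1_4 = 288; py1_4 = 200; px0_5 = 128; py0_5 = 288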